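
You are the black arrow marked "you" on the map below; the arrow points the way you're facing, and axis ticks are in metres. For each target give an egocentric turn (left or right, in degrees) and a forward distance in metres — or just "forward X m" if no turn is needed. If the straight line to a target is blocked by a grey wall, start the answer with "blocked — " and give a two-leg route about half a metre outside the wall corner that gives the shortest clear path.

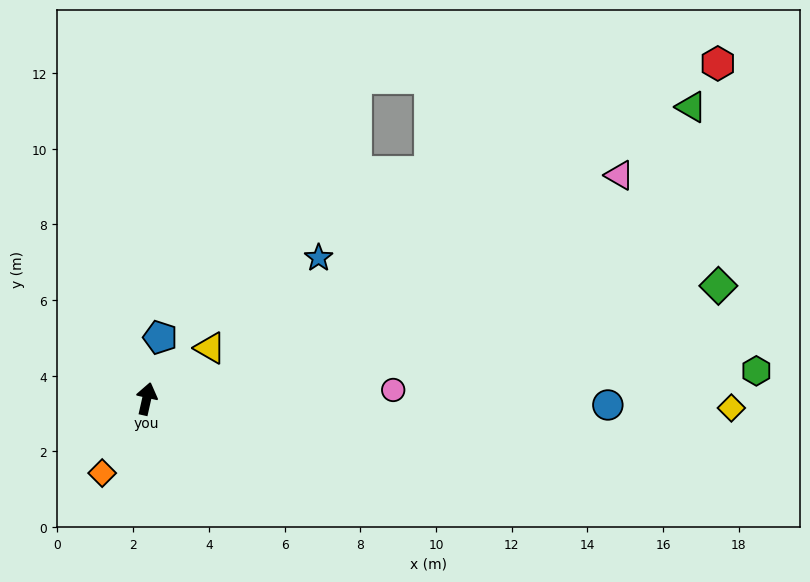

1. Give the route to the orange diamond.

turn left 162°, forward 2.3 m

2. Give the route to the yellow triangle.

turn right 39°, forward 2.1 m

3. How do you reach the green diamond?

turn right 66°, forward 15.4 m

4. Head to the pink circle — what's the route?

turn right 75°, forward 6.5 m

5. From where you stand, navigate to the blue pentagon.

forward 1.7 m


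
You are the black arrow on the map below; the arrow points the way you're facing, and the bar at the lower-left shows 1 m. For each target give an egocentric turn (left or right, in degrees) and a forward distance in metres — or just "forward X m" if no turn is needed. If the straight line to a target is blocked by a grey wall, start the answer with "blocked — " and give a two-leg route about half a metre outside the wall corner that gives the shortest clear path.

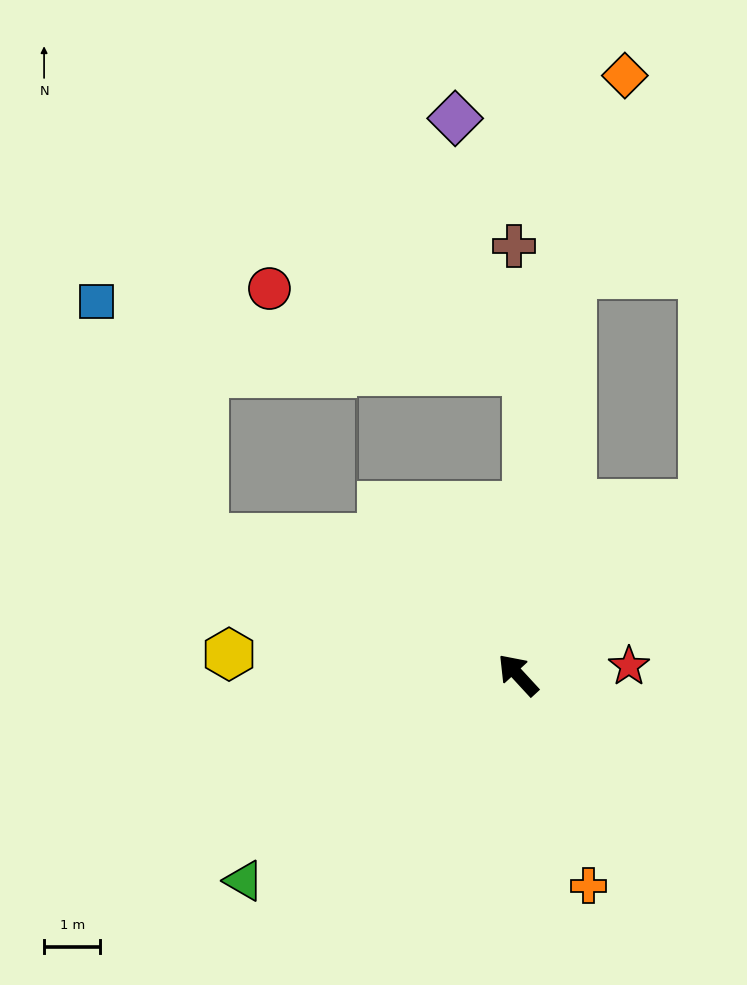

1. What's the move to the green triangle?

turn left 84°, forward 6.1 m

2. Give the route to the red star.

turn right 128°, forward 2.0 m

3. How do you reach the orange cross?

turn left 156°, forward 4.0 m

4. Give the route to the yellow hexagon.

turn left 43°, forward 5.2 m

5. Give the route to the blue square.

blocked — turn left 24°, forward 6.1 m, then turn right 42°, forward 4.6 m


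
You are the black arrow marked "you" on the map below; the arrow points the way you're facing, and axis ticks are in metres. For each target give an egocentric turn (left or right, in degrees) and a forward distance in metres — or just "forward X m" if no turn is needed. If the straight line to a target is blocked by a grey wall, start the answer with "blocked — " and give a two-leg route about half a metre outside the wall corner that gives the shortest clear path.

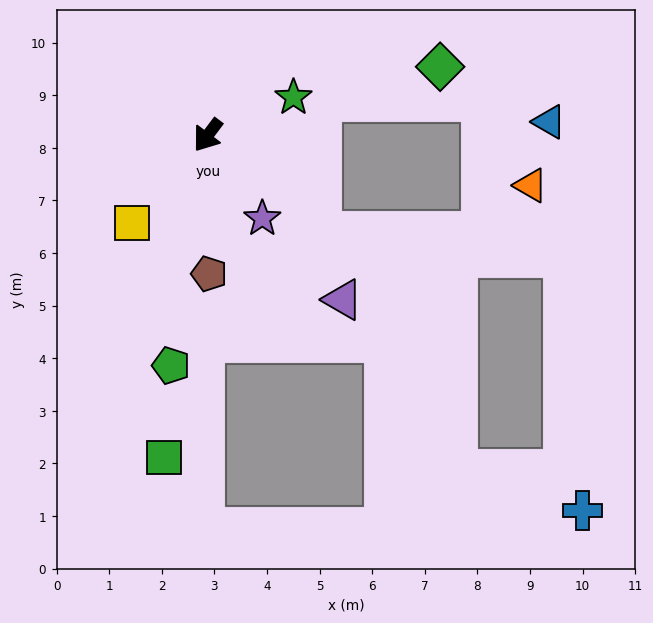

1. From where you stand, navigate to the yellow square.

turn right 4°, forward 2.2 m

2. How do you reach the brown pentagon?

turn left 37°, forward 2.6 m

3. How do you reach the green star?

turn left 151°, forward 1.8 m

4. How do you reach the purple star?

turn left 70°, forward 1.9 m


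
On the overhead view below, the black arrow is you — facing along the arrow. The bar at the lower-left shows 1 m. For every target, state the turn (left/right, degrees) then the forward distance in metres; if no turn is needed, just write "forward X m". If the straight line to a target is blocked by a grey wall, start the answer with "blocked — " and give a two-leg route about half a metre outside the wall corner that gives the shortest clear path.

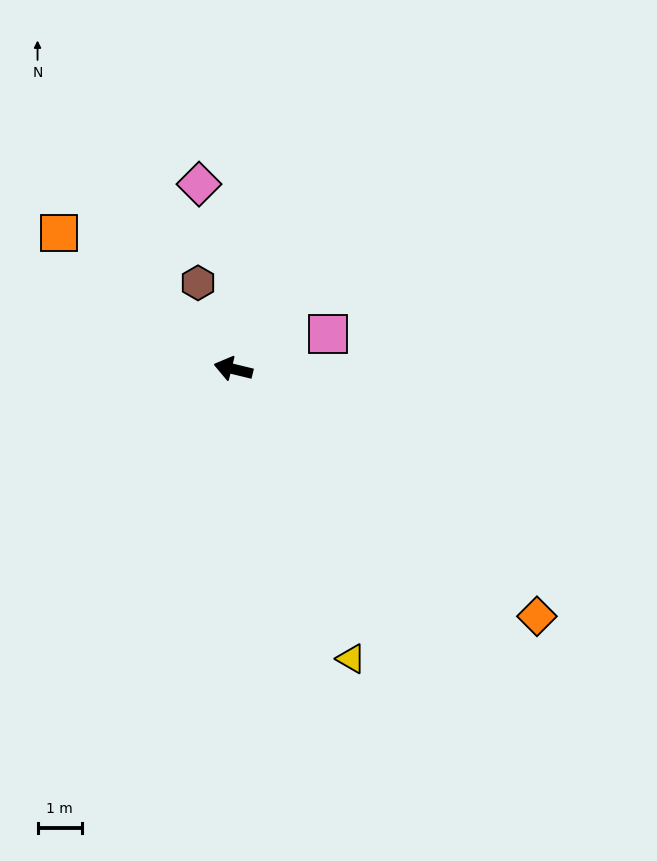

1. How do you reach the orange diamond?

turn left 154°, forward 8.9 m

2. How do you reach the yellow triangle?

turn left 126°, forward 7.1 m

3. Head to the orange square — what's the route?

turn right 24°, forward 5.0 m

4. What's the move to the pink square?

turn right 146°, forward 2.3 m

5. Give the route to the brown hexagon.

turn right 54°, forward 2.1 m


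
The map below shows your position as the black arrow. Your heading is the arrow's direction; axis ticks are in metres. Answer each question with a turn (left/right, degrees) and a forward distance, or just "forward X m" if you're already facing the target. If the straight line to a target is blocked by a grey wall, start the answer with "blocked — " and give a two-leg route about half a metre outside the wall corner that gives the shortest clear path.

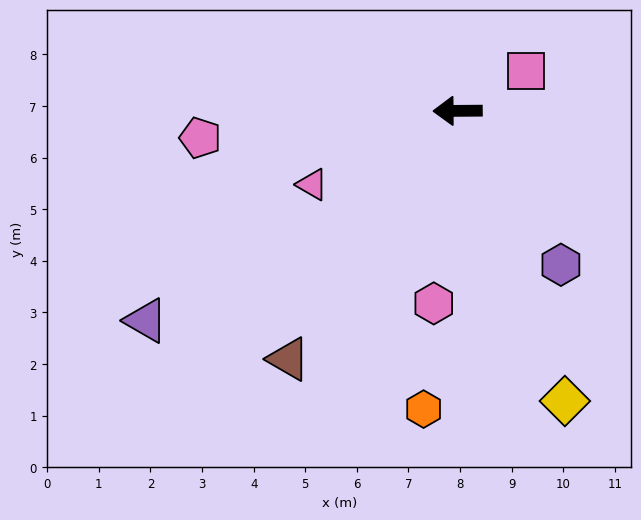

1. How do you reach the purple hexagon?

turn left 123°, forward 3.6 m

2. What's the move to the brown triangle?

turn left 55°, forward 5.8 m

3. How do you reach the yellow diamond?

turn left 110°, forward 6.0 m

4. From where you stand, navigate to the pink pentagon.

turn left 6°, forward 5.0 m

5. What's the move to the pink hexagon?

turn left 82°, forward 3.8 m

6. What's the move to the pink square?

turn right 150°, forward 1.5 m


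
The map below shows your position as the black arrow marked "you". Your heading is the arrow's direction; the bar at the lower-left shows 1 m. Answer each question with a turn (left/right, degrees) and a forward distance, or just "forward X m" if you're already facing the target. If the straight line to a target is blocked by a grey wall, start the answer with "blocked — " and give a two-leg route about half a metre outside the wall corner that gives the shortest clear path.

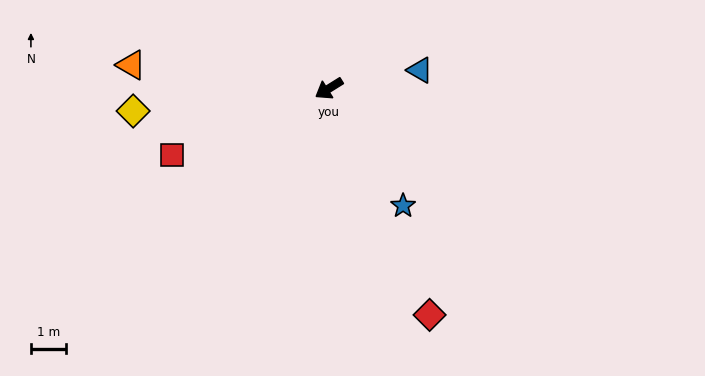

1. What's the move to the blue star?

turn left 90°, forward 3.9 m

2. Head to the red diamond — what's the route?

turn left 82°, forward 7.0 m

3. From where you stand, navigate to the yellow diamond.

turn right 25°, forward 5.5 m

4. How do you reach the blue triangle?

turn left 159°, forward 2.6 m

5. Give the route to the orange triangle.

turn right 39°, forward 5.6 m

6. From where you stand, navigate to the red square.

turn right 9°, forward 4.8 m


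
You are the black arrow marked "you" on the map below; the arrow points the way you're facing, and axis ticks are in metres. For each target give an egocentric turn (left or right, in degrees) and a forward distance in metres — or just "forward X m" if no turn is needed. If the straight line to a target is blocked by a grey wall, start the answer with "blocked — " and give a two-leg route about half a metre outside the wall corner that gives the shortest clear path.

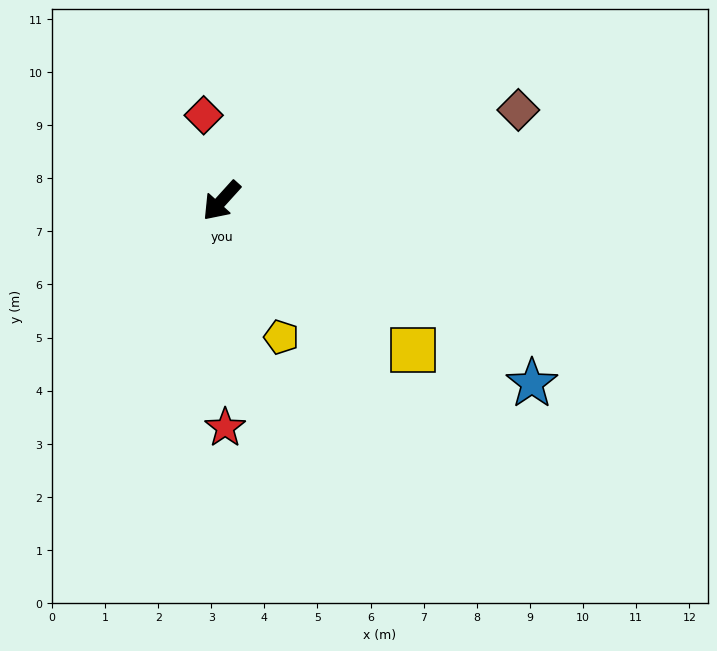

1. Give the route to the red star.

turn left 43°, forward 4.3 m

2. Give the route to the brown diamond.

turn left 149°, forward 5.8 m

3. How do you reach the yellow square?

turn left 94°, forward 4.6 m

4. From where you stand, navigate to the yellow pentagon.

turn left 66°, forward 2.8 m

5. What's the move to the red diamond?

turn right 126°, forward 1.6 m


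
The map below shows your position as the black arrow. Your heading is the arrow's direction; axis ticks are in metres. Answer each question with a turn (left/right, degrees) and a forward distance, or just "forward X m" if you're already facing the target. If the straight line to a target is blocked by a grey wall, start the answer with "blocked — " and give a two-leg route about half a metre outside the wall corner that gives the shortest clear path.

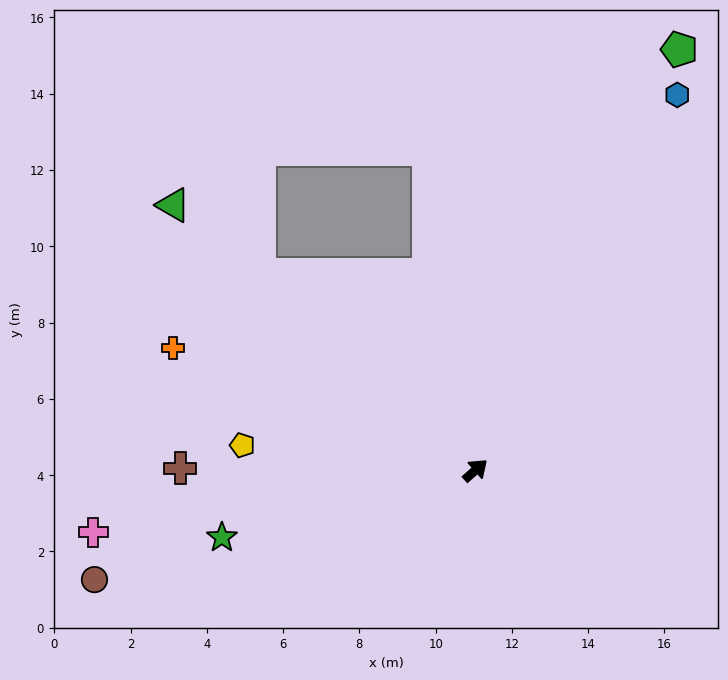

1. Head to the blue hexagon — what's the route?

turn left 20°, forward 11.2 m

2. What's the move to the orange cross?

turn left 117°, forward 8.6 m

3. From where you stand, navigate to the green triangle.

turn left 97°, forward 10.5 m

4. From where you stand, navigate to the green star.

turn left 153°, forward 6.9 m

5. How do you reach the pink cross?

turn left 148°, forward 10.2 m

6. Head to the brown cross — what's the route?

turn left 138°, forward 7.7 m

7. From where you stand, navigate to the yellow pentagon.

turn left 133°, forward 6.1 m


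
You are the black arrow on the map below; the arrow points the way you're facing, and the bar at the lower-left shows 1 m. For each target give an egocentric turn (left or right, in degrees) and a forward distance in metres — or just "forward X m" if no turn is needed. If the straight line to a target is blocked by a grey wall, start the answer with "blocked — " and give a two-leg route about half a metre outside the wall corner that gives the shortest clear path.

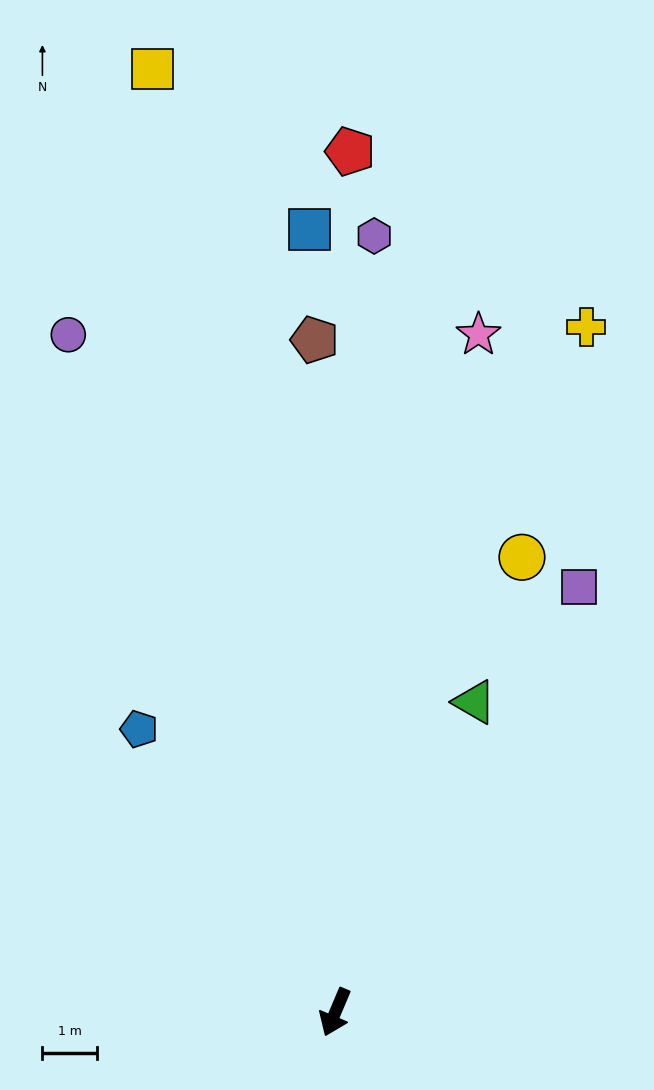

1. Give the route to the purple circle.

turn right 136°, forward 13.5 m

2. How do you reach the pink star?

turn right 169°, forward 12.8 m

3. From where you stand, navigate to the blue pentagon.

turn right 122°, forward 6.4 m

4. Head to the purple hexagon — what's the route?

turn right 160°, forward 14.4 m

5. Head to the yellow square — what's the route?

turn right 146°, forward 17.8 m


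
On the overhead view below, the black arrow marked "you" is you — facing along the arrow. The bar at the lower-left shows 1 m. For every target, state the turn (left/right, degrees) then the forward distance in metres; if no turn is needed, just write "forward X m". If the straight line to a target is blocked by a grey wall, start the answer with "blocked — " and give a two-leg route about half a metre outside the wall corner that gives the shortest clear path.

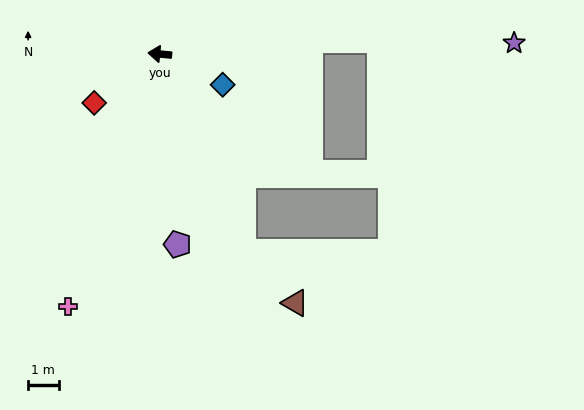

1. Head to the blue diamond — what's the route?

turn left 160°, forward 2.3 m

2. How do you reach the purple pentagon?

turn left 101°, forward 6.3 m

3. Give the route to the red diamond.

turn left 42°, forward 2.7 m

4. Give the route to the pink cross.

turn left 76°, forward 8.8 m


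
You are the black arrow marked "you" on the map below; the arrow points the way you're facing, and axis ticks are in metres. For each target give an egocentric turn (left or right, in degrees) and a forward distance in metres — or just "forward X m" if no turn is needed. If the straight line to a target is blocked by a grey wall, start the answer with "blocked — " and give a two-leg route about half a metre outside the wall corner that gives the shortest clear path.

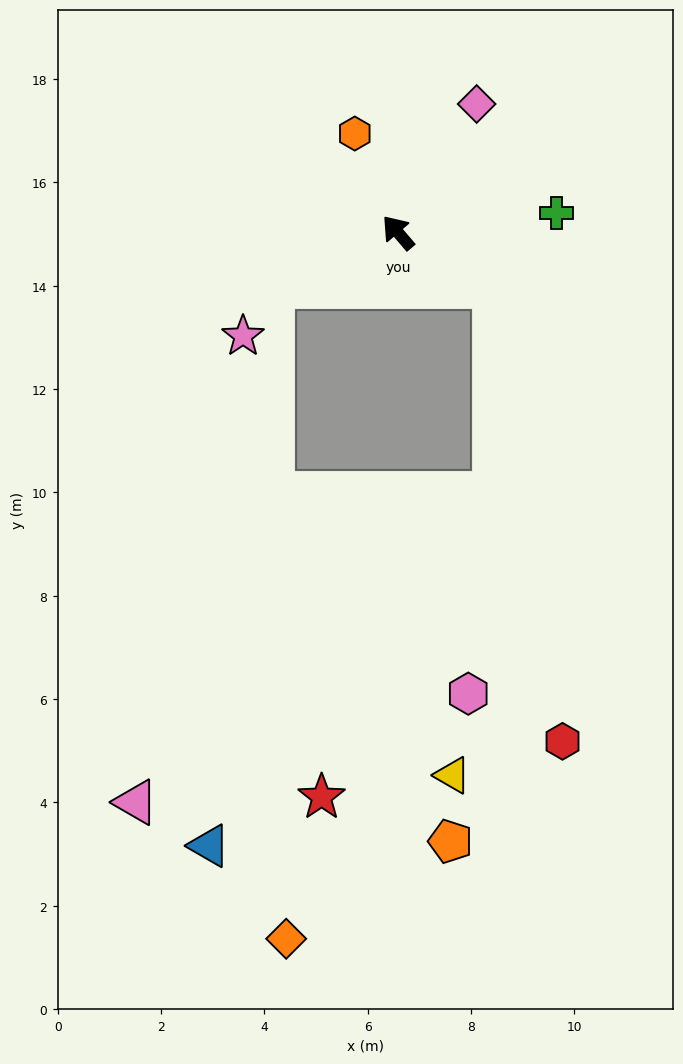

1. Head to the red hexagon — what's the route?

blocked — turn right 160°, forward 2.1 m, then turn right 52°, forward 8.9 m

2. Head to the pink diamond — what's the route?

turn right 72°, forward 2.9 m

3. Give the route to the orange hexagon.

turn right 17°, forward 2.1 m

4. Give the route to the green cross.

turn right 124°, forward 3.1 m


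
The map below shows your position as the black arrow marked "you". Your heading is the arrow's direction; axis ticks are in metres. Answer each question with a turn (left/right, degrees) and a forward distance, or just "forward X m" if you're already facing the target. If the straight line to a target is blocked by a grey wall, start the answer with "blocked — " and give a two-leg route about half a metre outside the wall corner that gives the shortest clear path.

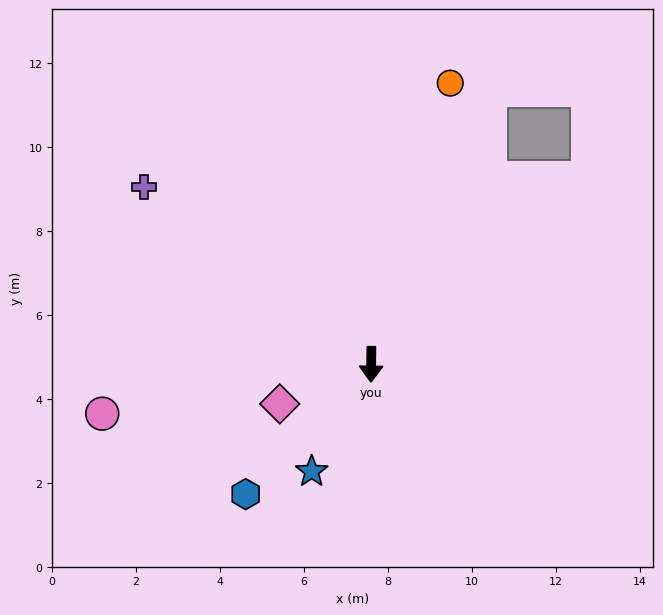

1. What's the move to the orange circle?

turn left 165°, forward 7.0 m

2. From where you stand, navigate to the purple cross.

turn right 127°, forward 6.9 m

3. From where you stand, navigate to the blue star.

turn right 28°, forward 2.9 m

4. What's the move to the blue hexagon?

turn right 43°, forward 4.3 m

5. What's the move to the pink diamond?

turn right 66°, forward 2.4 m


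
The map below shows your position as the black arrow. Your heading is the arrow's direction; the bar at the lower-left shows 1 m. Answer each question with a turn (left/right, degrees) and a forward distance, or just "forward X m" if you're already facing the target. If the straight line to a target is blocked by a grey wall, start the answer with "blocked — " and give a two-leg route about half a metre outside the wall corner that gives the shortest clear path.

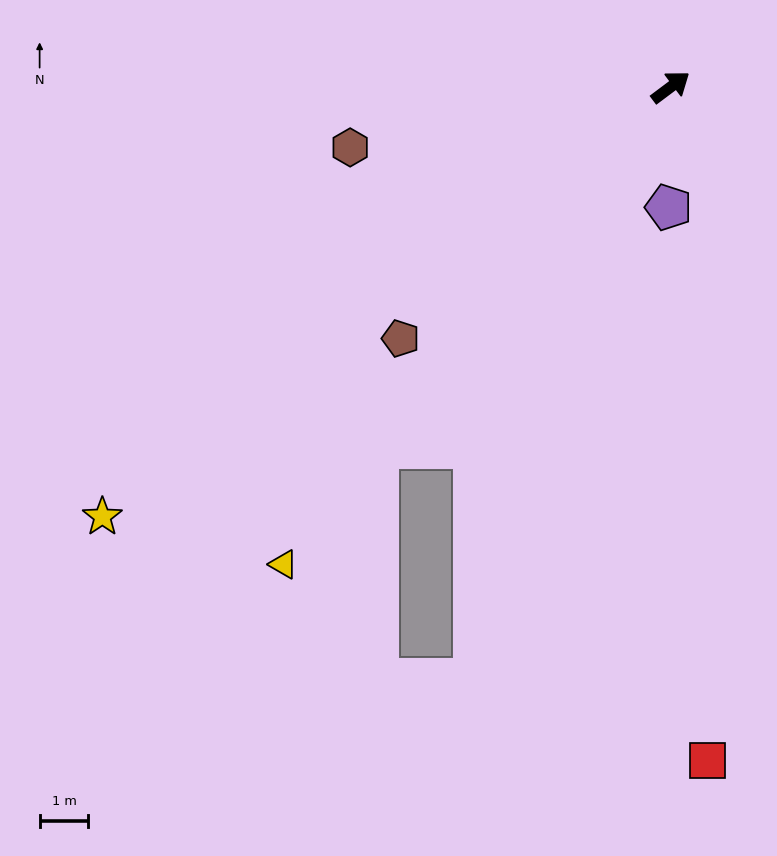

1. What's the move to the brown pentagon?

turn right 174°, forward 7.6 m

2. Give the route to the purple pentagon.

turn right 128°, forward 2.5 m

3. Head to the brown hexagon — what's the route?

turn left 154°, forward 6.7 m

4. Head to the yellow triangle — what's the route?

turn right 166°, forward 12.6 m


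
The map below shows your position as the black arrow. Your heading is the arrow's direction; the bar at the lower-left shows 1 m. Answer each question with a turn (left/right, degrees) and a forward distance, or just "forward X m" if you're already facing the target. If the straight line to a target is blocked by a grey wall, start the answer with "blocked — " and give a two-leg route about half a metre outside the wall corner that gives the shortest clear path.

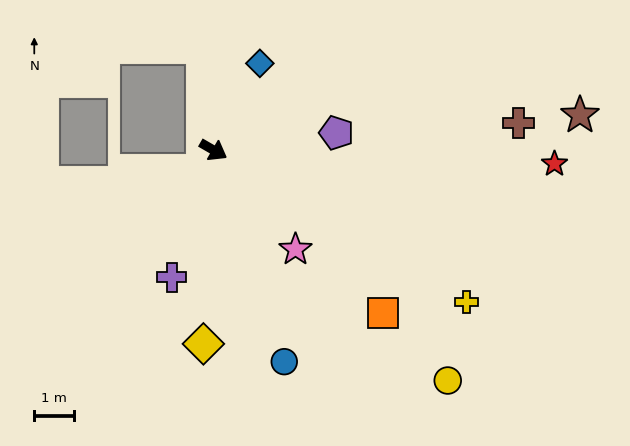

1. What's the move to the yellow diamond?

turn right 63°, forward 4.9 m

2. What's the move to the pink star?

turn right 20°, forward 3.3 m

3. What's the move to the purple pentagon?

turn left 38°, forward 3.2 m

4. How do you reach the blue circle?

turn right 41°, forward 5.7 m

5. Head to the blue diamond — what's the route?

turn left 92°, forward 2.5 m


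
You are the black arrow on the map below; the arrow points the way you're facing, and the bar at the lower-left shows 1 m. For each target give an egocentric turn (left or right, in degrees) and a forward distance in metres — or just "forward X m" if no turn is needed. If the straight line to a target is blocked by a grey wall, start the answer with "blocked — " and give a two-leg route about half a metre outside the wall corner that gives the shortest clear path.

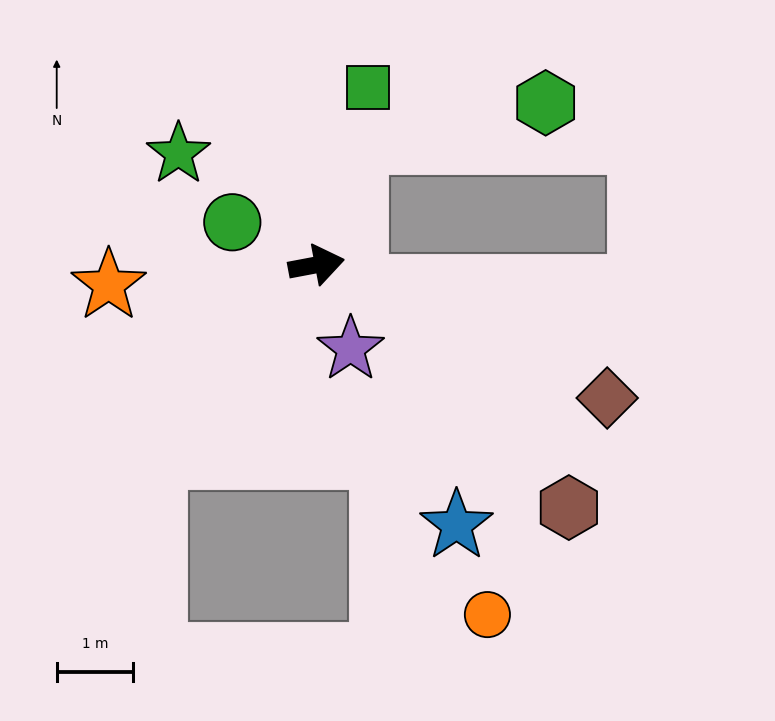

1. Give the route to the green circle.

turn left 142°, forward 1.2 m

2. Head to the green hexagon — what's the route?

blocked — turn left 62°, forward 1.7 m, then turn right 61°, forward 2.5 m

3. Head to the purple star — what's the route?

turn right 79°, forward 1.2 m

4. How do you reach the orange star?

turn left 175°, forward 2.7 m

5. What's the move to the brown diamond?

turn right 35°, forward 4.2 m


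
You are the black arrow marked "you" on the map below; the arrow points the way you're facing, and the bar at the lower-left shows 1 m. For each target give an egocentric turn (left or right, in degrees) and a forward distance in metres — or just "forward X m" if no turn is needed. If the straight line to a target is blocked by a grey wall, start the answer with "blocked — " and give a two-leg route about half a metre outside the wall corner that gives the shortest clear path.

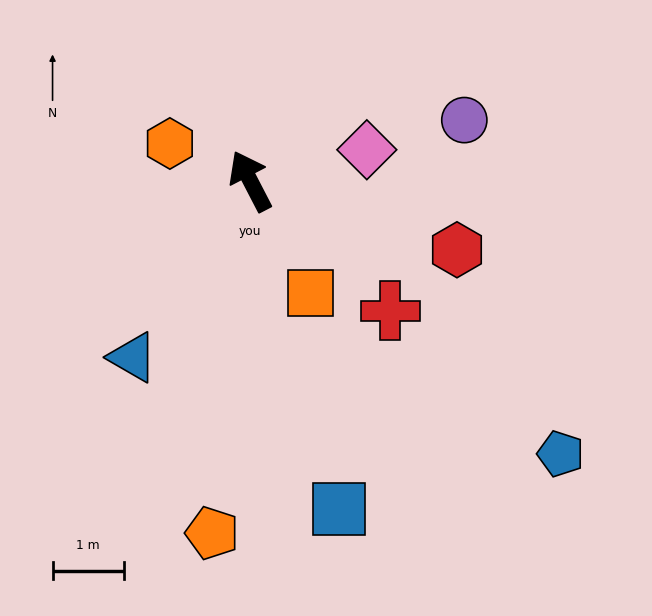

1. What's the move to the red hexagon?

turn right 136°, forward 3.1 m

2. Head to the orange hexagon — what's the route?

turn left 38°, forward 1.2 m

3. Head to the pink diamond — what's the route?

turn right 102°, forward 1.7 m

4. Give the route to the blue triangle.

turn left 119°, forward 3.0 m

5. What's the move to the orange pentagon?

turn left 146°, forward 5.0 m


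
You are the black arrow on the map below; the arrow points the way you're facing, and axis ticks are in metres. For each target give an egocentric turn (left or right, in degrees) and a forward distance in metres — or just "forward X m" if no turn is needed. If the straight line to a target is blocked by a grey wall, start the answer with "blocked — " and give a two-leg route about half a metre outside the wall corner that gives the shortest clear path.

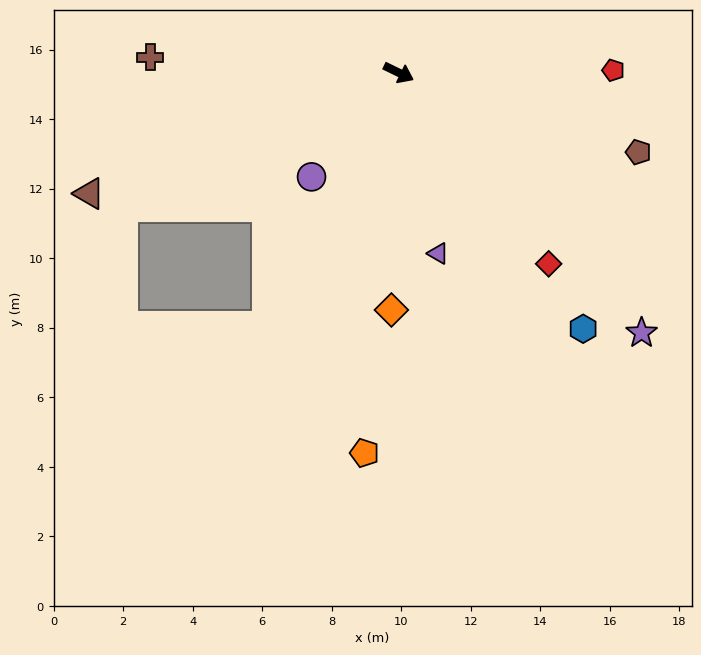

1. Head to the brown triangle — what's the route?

turn right 133°, forward 9.6 m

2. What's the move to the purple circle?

turn right 104°, forward 3.9 m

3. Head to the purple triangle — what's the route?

turn right 52°, forward 5.3 m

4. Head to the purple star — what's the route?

turn right 21°, forward 10.2 m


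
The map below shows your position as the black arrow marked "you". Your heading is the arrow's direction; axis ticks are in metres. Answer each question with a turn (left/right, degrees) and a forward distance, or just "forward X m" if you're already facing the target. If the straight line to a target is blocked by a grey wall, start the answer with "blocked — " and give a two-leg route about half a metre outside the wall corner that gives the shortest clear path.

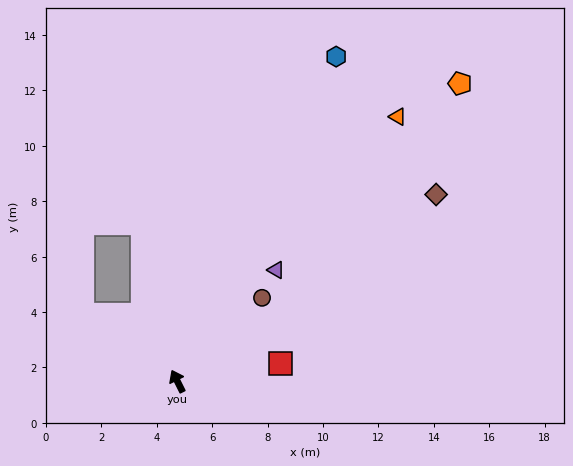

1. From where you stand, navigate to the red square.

turn right 107°, forward 3.8 m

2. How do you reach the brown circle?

turn right 72°, forward 4.3 m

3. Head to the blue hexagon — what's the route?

turn right 53°, forward 13.0 m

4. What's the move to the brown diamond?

turn right 81°, forward 11.5 m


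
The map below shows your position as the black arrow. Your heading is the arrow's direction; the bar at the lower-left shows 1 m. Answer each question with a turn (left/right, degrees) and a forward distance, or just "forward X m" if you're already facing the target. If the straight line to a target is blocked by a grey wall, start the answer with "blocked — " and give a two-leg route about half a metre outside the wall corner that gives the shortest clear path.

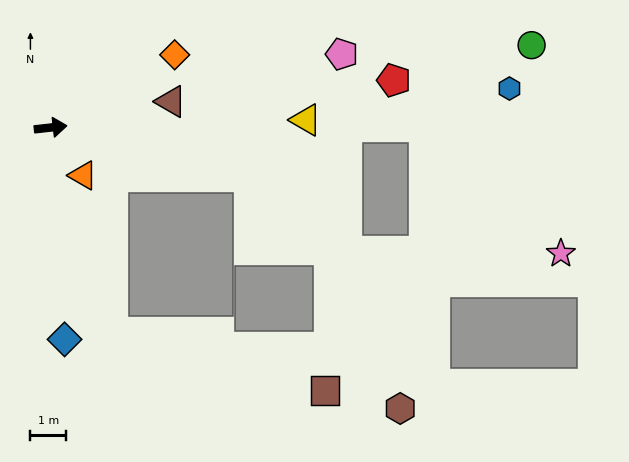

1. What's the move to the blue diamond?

turn right 93°, forward 5.9 m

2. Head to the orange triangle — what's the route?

turn right 62°, forward 1.6 m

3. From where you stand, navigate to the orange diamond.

turn left 24°, forward 4.0 m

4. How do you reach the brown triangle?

turn left 6°, forward 3.4 m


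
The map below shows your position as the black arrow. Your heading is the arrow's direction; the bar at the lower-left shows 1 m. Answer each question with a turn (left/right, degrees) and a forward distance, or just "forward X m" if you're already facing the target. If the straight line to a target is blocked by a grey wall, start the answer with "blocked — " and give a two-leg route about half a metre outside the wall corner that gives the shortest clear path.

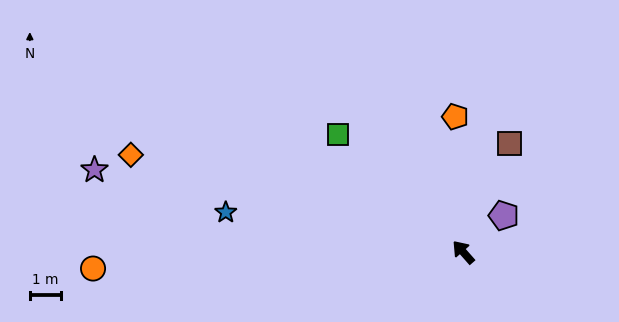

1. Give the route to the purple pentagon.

turn right 89°, forward 1.7 m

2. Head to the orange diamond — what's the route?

turn left 32°, forward 11.0 m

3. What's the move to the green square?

turn left 5°, forward 5.4 m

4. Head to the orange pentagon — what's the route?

turn right 38°, forward 4.3 m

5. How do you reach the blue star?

turn left 39°, forward 7.6 m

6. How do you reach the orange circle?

turn left 51°, forward 11.7 m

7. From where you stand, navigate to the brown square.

turn right 65°, forward 3.7 m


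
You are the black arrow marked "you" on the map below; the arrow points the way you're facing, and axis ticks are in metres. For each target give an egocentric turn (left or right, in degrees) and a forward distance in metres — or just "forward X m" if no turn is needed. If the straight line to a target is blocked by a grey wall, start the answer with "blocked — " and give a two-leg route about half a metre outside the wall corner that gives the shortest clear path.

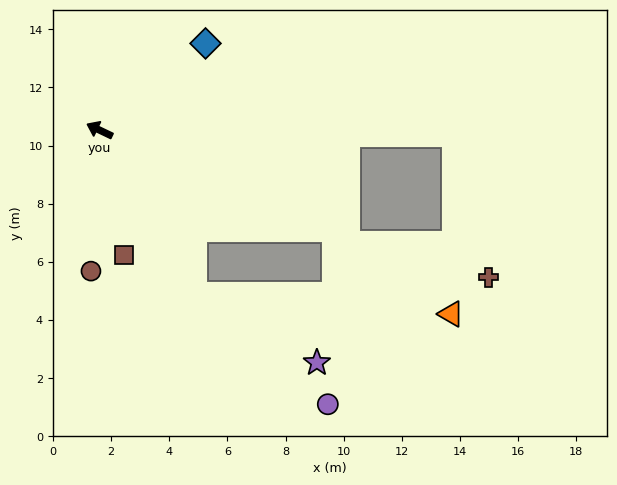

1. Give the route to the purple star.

blocked — turn left 146°, forward 6.5 m, then turn left 30°, forward 4.8 m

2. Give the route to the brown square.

turn left 126°, forward 4.4 m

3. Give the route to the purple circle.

blocked — turn left 146°, forward 6.5 m, then turn left 20°, forward 5.9 m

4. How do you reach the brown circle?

turn left 112°, forward 4.9 m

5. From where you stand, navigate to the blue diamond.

turn right 115°, forward 4.7 m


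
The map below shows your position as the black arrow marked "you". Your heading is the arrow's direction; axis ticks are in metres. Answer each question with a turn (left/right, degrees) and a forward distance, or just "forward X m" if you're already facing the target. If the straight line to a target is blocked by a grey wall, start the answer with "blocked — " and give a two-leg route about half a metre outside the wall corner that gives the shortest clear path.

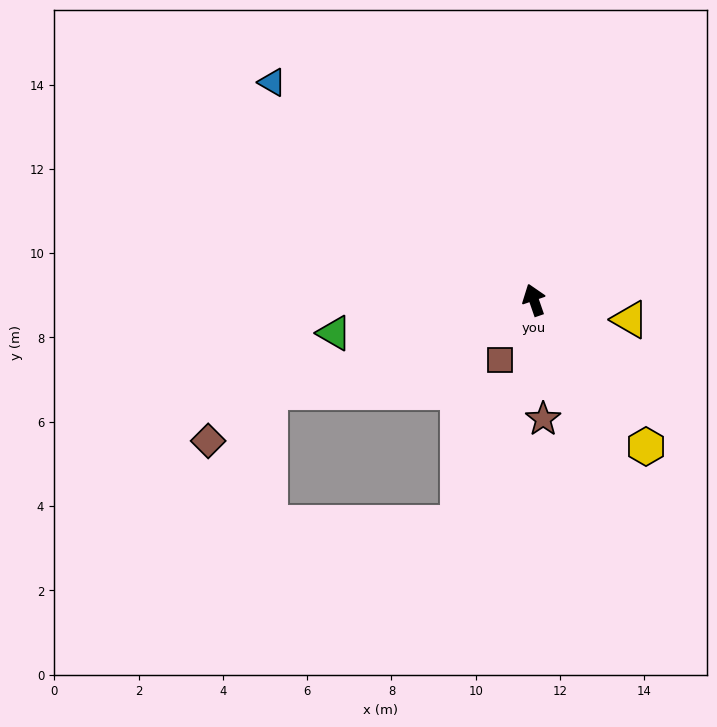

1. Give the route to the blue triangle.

turn left 31°, forward 8.1 m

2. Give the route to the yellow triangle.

turn right 121°, forward 2.3 m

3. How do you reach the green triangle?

turn left 80°, forward 4.8 m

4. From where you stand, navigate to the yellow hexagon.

turn right 162°, forward 4.4 m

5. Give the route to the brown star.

turn left 165°, forward 2.8 m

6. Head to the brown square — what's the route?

turn left 132°, forward 1.6 m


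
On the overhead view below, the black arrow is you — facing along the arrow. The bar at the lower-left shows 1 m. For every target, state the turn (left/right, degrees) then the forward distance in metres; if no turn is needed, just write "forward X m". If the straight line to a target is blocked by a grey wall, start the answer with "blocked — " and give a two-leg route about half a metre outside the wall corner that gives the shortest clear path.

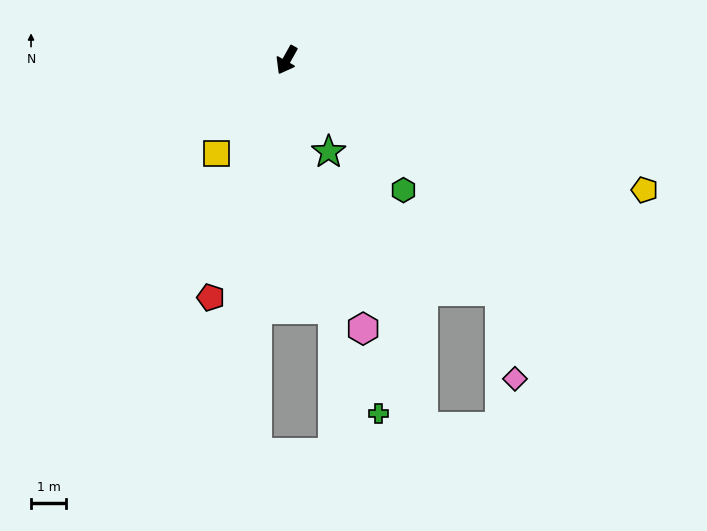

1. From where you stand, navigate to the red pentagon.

turn left 11°, forward 7.1 m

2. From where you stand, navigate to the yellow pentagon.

turn left 99°, forward 10.8 m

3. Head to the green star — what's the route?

turn left 54°, forward 2.9 m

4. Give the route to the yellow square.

turn right 8°, forward 3.3 m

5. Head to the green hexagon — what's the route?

turn left 71°, forward 5.0 m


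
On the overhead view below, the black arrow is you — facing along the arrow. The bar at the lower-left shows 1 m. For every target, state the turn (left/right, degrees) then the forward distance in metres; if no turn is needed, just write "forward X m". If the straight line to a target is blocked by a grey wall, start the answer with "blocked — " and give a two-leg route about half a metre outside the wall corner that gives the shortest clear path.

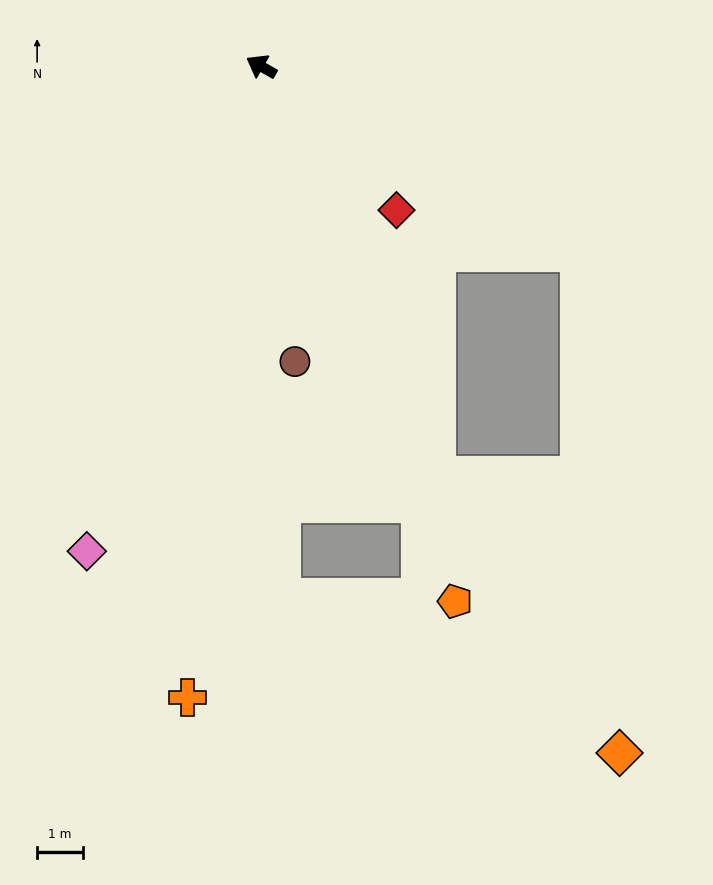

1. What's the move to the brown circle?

turn left 126°, forward 6.5 m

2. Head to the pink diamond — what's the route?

turn left 100°, forward 11.3 m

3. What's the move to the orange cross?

turn left 113°, forward 13.9 m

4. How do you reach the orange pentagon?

turn left 140°, forward 12.4 m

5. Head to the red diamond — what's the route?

turn left 163°, forward 4.3 m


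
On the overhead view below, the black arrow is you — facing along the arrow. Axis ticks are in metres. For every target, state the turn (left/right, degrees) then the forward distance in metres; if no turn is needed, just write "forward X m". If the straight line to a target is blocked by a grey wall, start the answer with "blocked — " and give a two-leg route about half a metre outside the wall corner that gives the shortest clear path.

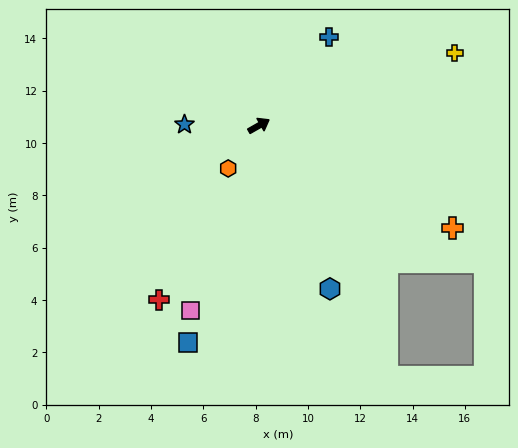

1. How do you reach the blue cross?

turn left 22°, forward 4.3 m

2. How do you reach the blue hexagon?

turn right 96°, forward 6.8 m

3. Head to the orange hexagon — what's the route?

turn right 155°, forward 2.0 m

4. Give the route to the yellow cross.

turn right 9°, forward 8.0 m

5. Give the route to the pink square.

turn right 140°, forward 7.5 m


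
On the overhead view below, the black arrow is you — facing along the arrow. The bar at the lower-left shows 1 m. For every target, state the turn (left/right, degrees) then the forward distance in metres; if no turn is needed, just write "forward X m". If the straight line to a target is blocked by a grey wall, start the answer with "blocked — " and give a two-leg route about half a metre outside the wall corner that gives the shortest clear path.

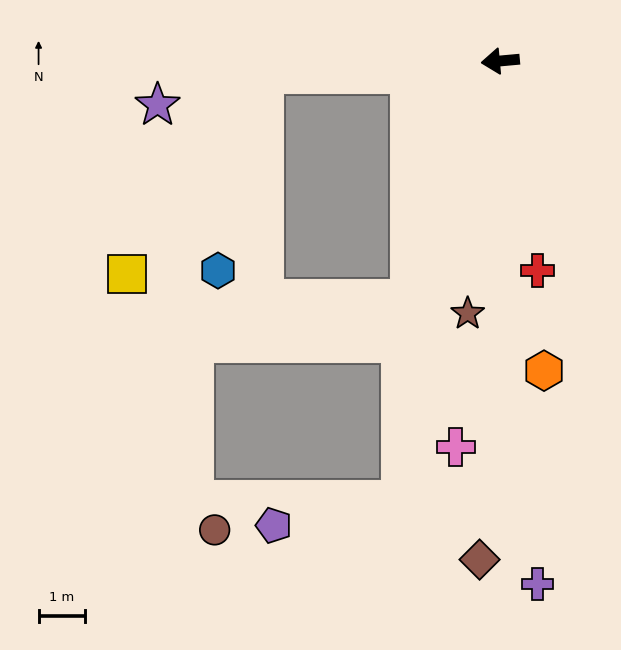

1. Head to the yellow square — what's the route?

blocked — turn right 2°, forward 5.0 m, then turn left 52°, forward 5.2 m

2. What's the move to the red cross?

turn left 95°, forward 4.5 m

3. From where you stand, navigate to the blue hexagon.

blocked — turn right 2°, forward 5.0 m, then turn left 74°, forward 4.3 m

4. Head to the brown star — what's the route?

turn left 77°, forward 5.4 m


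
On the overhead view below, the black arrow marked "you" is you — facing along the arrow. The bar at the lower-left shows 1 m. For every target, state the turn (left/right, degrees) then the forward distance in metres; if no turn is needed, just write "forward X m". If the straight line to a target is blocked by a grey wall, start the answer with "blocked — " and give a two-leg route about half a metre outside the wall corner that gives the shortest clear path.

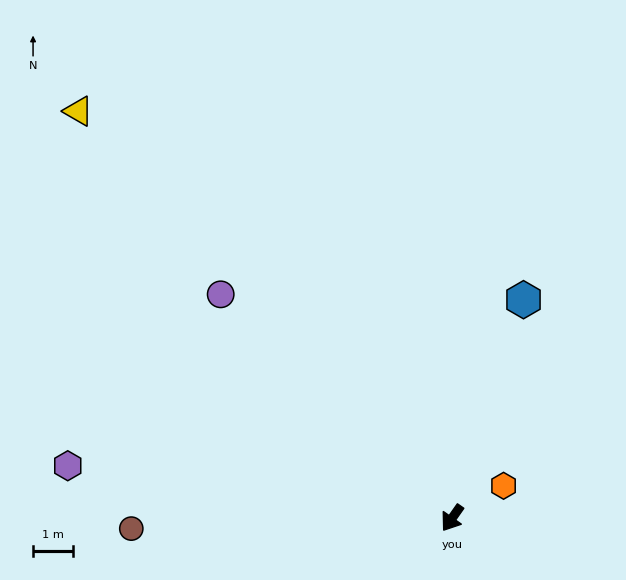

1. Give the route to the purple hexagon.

turn right 63°, forward 9.7 m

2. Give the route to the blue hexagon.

turn right 163°, forward 5.7 m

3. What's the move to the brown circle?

turn right 53°, forward 8.0 m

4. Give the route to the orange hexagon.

turn left 157°, forward 1.5 m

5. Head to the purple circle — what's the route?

turn right 99°, forward 8.0 m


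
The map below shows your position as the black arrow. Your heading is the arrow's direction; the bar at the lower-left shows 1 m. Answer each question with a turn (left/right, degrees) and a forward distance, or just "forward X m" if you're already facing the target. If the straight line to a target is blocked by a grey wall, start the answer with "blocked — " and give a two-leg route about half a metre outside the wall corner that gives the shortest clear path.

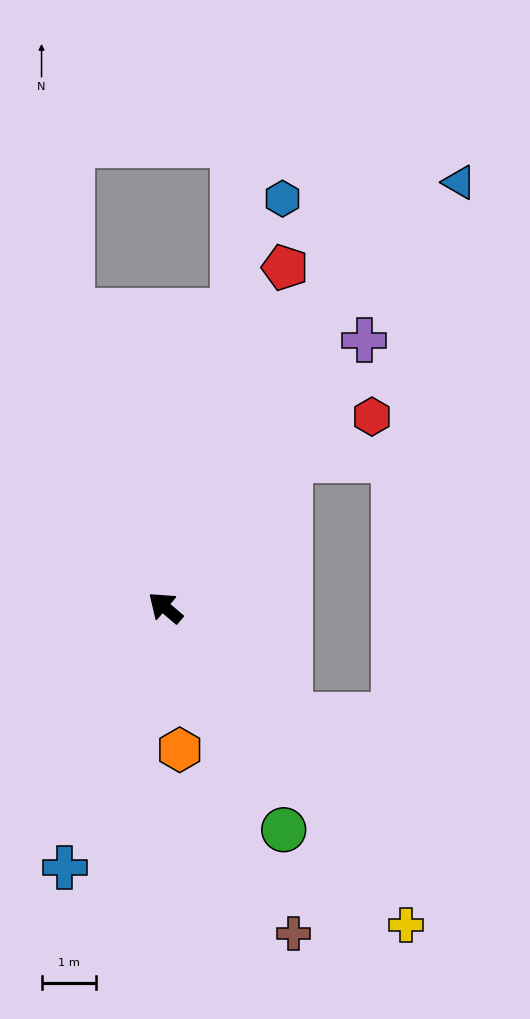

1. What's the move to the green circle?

turn left 159°, forward 4.7 m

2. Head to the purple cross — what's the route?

turn right 86°, forward 6.2 m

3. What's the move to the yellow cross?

turn left 168°, forward 7.4 m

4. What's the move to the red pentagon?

turn right 69°, forward 6.7 m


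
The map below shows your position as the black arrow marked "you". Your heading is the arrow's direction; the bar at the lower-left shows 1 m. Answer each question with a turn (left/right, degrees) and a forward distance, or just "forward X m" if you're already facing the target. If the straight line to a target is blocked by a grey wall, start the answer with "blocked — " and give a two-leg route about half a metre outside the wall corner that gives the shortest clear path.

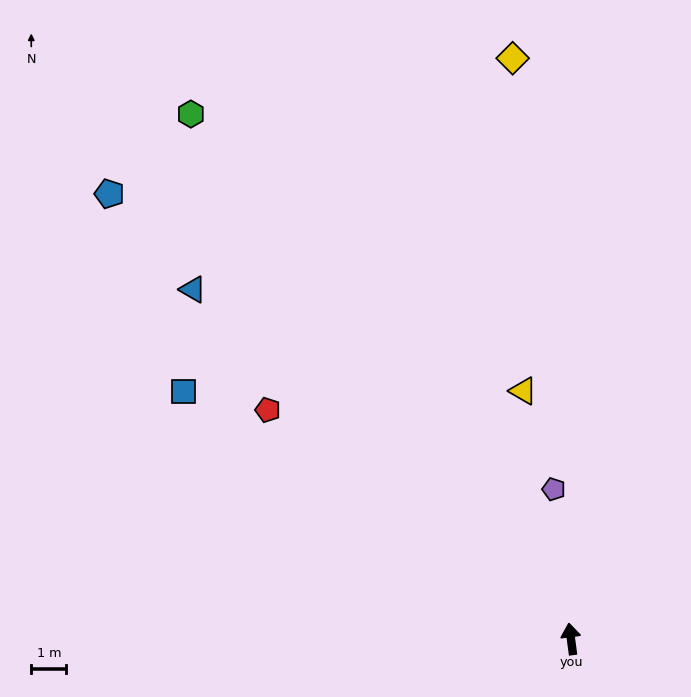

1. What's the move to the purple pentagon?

forward 4.3 m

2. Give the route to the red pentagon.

turn left 45°, forward 10.8 m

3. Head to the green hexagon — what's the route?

turn left 28°, forward 18.5 m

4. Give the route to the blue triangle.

turn left 40°, forward 14.7 m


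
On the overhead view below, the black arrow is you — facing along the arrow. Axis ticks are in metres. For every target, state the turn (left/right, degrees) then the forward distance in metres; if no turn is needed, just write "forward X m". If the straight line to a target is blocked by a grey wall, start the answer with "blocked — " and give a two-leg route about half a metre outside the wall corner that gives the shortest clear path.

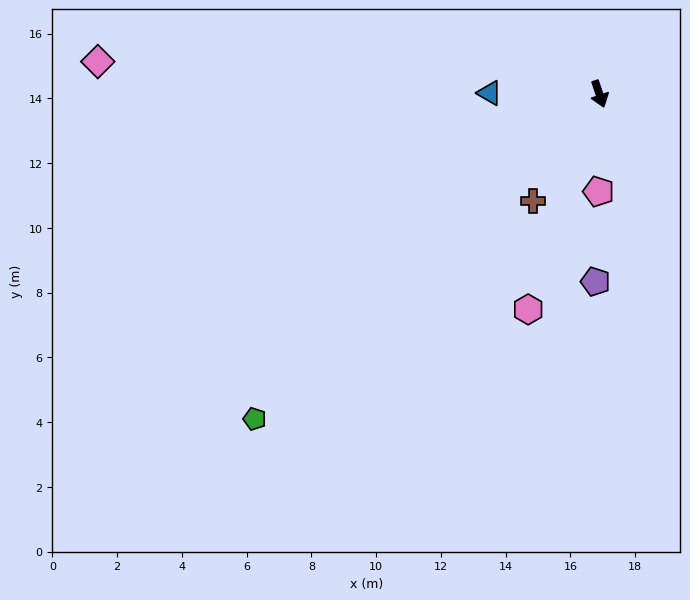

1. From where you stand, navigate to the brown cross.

turn right 50°, forward 3.9 m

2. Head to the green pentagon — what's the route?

turn right 65°, forward 14.6 m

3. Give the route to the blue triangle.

turn right 109°, forward 3.4 m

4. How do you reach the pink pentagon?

turn right 19°, forward 3.0 m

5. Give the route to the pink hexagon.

turn right 37°, forward 7.0 m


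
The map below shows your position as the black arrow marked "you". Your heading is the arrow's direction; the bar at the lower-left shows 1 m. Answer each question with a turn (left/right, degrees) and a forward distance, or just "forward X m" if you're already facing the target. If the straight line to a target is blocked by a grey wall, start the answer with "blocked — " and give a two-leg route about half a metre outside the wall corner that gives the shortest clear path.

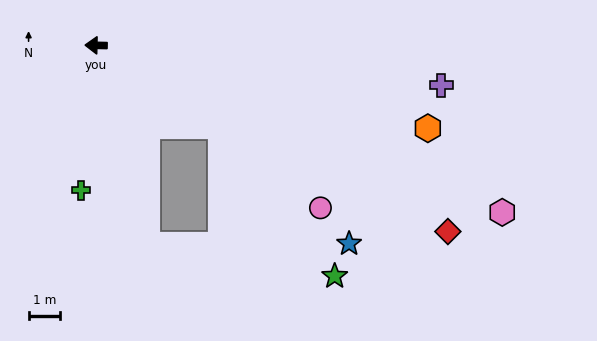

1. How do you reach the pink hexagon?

turn left 159°, forward 14.0 m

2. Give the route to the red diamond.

turn left 153°, forward 12.6 m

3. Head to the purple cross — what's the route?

turn left 175°, forward 11.0 m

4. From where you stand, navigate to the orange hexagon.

turn left 167°, forward 10.9 m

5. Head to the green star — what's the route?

blocked — turn left 148°, forward 4.7 m, then turn right 20°, forward 6.0 m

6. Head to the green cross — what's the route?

turn left 85°, forward 4.6 m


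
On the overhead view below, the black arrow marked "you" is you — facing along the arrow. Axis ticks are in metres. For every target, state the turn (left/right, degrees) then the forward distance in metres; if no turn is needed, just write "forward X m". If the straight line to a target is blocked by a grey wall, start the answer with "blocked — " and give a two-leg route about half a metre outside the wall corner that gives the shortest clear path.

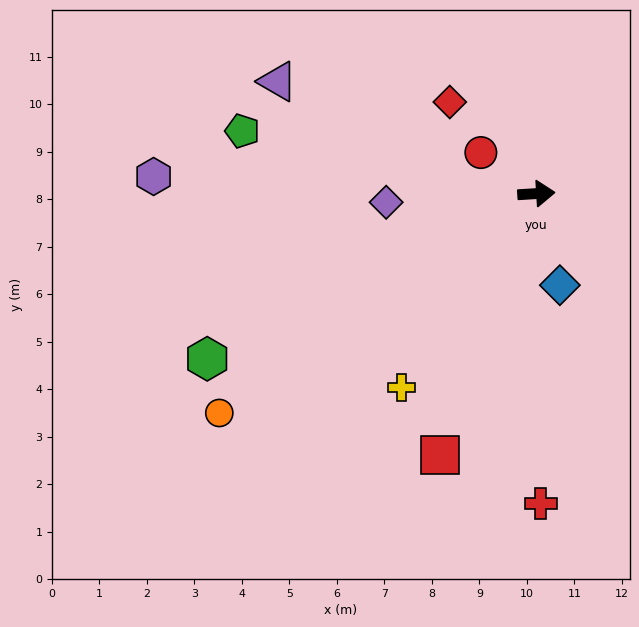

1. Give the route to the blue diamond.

turn right 79°, forward 2.0 m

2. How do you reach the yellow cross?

turn right 128°, forward 5.0 m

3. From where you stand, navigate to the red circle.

turn left 140°, forward 1.5 m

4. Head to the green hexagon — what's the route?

turn right 157°, forward 7.8 m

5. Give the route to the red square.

turn right 114°, forward 5.9 m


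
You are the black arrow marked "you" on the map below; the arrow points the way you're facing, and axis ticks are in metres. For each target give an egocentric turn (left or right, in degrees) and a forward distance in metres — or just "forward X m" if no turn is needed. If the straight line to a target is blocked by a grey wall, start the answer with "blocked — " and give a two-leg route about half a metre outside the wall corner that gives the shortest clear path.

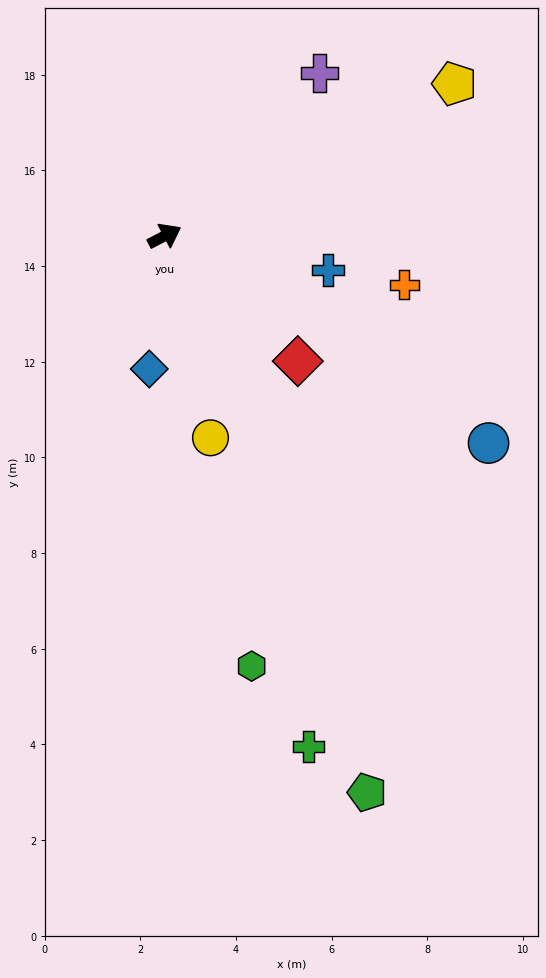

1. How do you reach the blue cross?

turn right 39°, forward 3.5 m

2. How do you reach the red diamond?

turn right 71°, forward 3.8 m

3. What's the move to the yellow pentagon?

forward 6.8 m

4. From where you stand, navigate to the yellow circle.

turn right 105°, forward 4.3 m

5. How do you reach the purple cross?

turn left 19°, forward 4.7 m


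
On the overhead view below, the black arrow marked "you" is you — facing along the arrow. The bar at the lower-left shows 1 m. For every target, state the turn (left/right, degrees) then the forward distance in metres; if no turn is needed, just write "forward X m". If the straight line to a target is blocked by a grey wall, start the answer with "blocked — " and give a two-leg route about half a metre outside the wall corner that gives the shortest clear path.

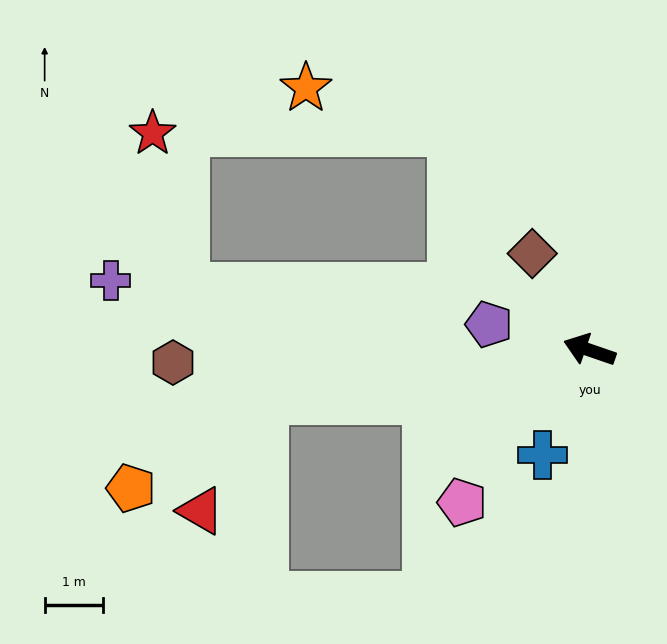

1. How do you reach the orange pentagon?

blocked — turn left 28°, forward 5.7 m, then turn left 25°, forward 2.8 m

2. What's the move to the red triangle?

blocked — turn left 28°, forward 5.7 m, then turn left 51°, forward 2.2 m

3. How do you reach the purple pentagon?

turn left 5°, forward 1.8 m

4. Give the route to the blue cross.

turn left 85°, forward 2.0 m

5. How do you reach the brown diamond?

turn right 40°, forward 1.9 m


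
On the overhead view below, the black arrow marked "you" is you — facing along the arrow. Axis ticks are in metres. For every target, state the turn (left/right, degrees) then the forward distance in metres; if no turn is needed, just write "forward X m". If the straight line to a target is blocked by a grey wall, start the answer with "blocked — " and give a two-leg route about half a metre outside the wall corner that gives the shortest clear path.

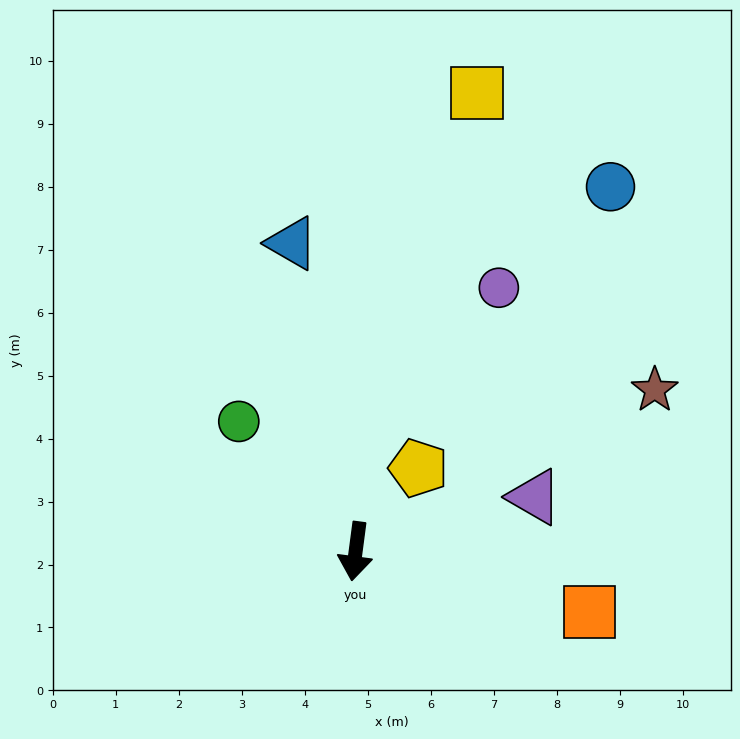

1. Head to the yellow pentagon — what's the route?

turn left 151°, forward 1.7 m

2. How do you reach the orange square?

turn left 83°, forward 3.8 m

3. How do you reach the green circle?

turn right 131°, forward 2.8 m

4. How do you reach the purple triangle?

turn left 114°, forward 3.0 m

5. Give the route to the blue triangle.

turn right 161°, forward 5.0 m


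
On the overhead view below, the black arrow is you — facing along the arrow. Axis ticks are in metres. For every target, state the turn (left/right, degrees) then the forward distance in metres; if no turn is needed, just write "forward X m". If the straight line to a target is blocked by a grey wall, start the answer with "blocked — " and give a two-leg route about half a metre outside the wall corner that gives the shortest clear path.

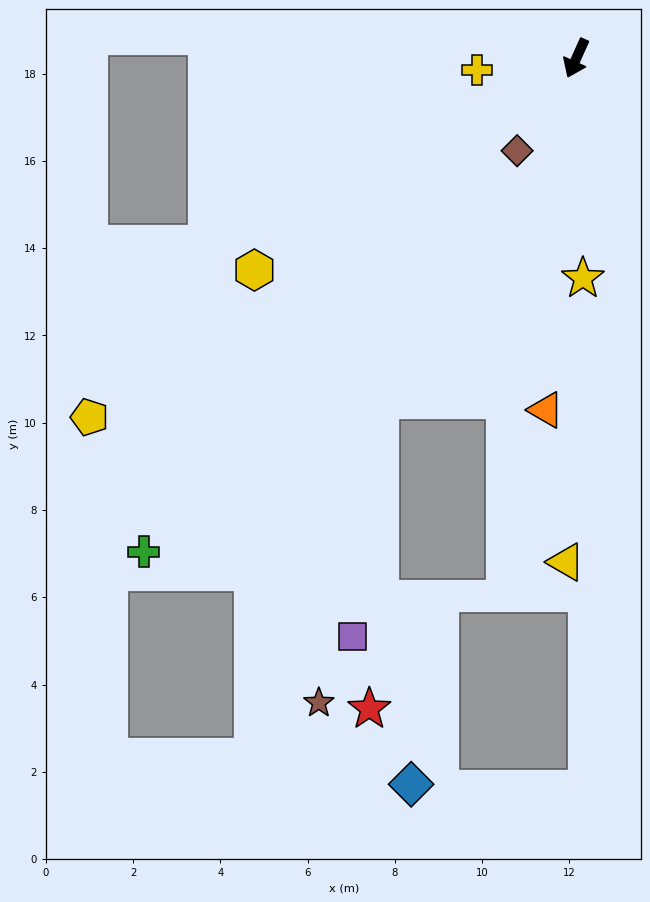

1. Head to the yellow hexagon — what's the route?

turn right 32°, forward 8.8 m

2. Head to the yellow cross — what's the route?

turn right 59°, forward 2.3 m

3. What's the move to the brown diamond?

turn right 8°, forward 2.5 m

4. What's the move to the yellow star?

turn left 26°, forward 5.0 m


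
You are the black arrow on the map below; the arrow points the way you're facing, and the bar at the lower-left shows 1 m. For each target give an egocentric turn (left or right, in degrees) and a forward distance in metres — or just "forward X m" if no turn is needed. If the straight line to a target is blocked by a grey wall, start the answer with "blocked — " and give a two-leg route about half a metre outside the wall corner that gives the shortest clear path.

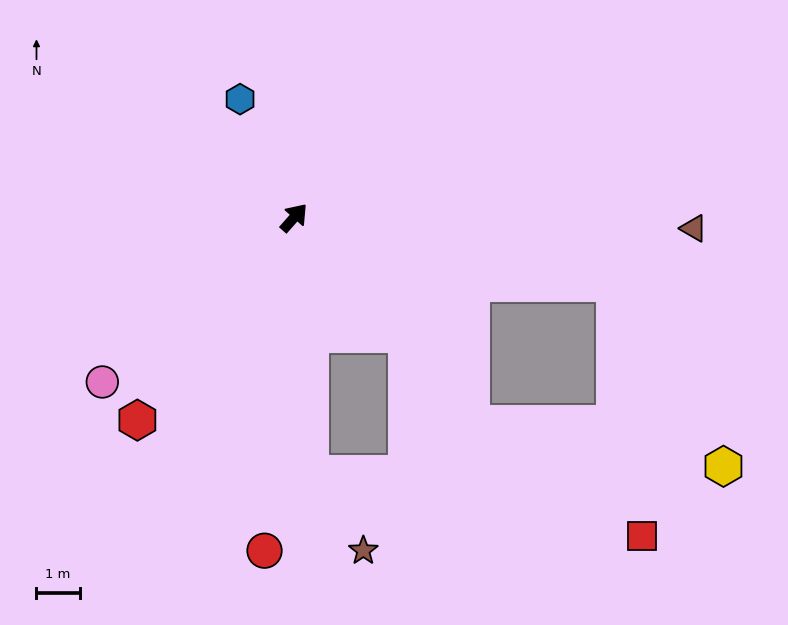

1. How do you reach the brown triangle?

turn right 50°, forward 9.2 m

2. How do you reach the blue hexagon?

turn left 66°, forward 3.0 m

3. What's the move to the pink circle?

turn left 172°, forward 5.8 m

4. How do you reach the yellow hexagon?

blocked — turn right 60°, forward 7.6 m, then turn right 48°, forward 4.9 m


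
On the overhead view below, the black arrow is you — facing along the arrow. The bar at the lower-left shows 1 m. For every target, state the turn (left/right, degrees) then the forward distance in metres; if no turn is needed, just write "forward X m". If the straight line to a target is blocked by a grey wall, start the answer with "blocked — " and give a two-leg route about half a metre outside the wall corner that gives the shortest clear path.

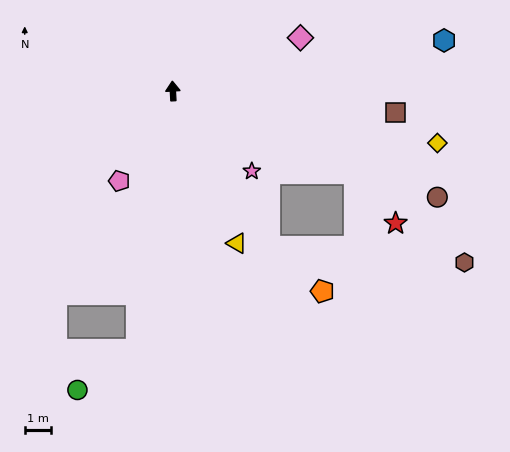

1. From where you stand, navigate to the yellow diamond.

turn right 104°, forward 10.3 m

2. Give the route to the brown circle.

turn right 115°, forward 10.9 m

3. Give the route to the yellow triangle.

turn right 160°, forward 6.3 m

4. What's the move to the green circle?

blocked — turn left 169°, forward 10.0 m, then turn right 48°, forward 2.8 m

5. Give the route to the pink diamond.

turn right 70°, forward 5.3 m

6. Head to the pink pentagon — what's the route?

turn left 146°, forward 4.0 m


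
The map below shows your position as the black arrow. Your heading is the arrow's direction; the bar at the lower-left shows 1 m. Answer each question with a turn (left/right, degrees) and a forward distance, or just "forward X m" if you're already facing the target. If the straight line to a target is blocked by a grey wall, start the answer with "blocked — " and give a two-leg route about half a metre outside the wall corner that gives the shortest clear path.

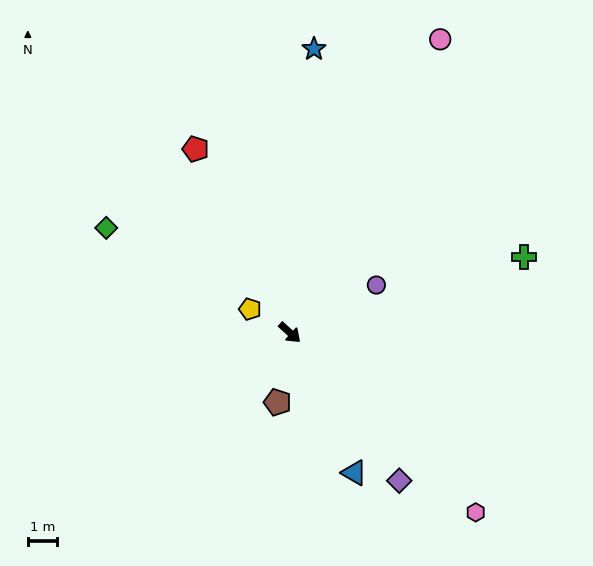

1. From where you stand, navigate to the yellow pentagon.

turn right 168°, forward 1.6 m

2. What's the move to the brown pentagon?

turn right 58°, forward 2.4 m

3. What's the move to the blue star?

turn left 127°, forward 9.9 m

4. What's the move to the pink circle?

turn left 105°, forward 11.4 m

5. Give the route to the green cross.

turn left 60°, forward 8.5 m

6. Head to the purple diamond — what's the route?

turn right 11°, forward 6.4 m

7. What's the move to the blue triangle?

turn right 23°, forward 5.3 m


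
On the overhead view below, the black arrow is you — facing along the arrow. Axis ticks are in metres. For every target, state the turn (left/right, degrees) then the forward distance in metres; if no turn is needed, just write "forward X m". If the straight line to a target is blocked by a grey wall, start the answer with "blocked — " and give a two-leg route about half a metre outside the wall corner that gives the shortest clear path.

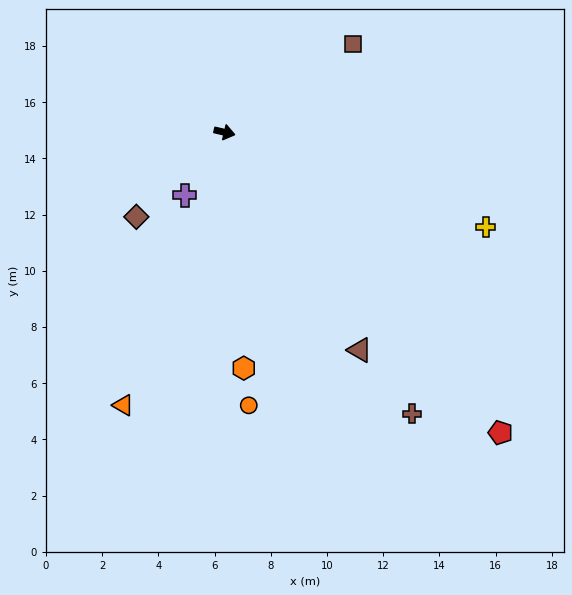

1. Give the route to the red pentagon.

turn right 34°, forward 14.5 m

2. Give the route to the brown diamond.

turn right 123°, forward 4.3 m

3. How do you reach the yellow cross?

turn right 7°, forward 9.9 m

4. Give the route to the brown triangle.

turn right 45°, forward 9.1 m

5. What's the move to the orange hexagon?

turn right 72°, forward 8.4 m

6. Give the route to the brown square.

turn left 48°, forward 5.5 m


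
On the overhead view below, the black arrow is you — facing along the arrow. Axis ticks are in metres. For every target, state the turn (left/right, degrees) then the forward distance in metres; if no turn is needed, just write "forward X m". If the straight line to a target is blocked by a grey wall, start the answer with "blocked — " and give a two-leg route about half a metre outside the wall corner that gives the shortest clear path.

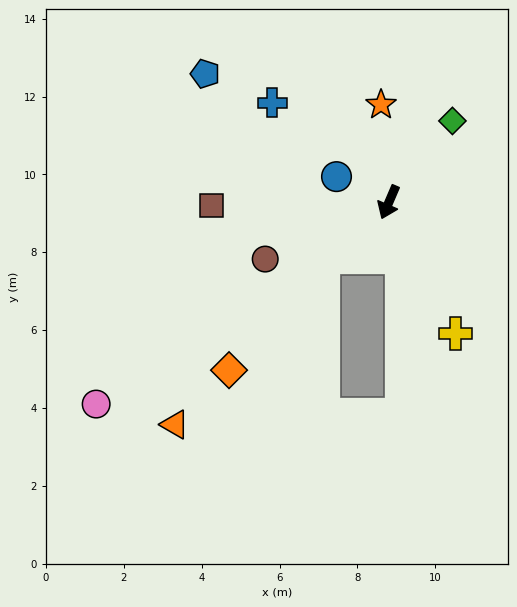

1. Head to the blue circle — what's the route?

turn right 93°, forward 1.5 m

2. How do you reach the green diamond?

turn left 165°, forward 2.6 m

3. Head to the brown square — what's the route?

turn right 66°, forward 4.6 m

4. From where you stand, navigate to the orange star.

turn right 152°, forward 2.5 m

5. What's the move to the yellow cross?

turn left 50°, forward 3.8 m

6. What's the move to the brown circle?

turn right 42°, forward 3.5 m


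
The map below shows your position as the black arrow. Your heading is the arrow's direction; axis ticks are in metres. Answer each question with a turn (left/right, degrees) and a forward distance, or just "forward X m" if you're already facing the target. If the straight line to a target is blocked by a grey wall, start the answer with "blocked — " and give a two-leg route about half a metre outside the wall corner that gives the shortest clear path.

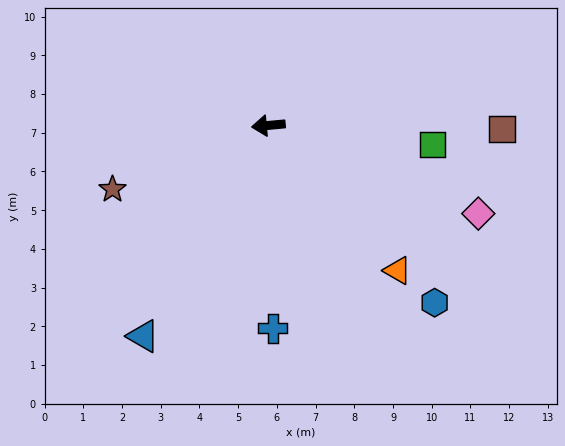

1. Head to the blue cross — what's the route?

turn left 86°, forward 5.2 m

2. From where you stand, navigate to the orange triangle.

turn left 126°, forward 5.0 m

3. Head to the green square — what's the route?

turn left 168°, forward 4.3 m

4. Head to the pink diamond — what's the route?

turn left 152°, forward 5.9 m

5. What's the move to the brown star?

turn left 17°, forward 4.4 m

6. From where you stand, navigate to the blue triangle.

turn left 54°, forward 6.3 m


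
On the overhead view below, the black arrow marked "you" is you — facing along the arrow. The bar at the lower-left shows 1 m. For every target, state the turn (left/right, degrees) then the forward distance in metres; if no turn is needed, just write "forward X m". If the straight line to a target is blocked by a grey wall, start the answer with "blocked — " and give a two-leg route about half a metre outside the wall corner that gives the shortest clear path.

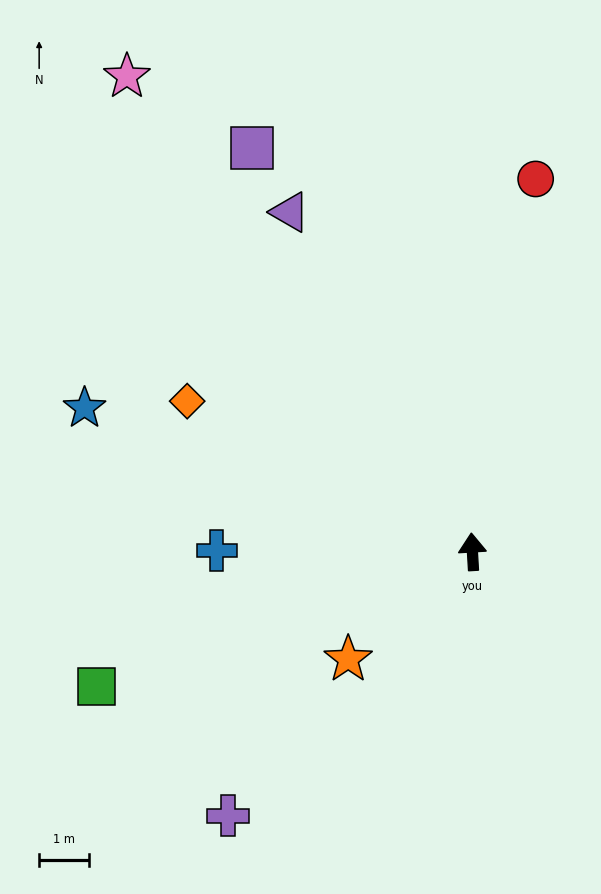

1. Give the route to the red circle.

turn right 13°, forward 7.6 m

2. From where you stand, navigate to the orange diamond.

turn left 59°, forward 6.5 m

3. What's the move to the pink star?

turn left 33°, forward 11.8 m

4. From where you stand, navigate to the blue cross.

turn left 86°, forward 5.1 m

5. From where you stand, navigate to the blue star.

turn left 66°, forward 8.3 m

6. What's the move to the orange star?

turn left 127°, forward 3.3 m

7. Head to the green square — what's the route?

turn left 106°, forward 8.0 m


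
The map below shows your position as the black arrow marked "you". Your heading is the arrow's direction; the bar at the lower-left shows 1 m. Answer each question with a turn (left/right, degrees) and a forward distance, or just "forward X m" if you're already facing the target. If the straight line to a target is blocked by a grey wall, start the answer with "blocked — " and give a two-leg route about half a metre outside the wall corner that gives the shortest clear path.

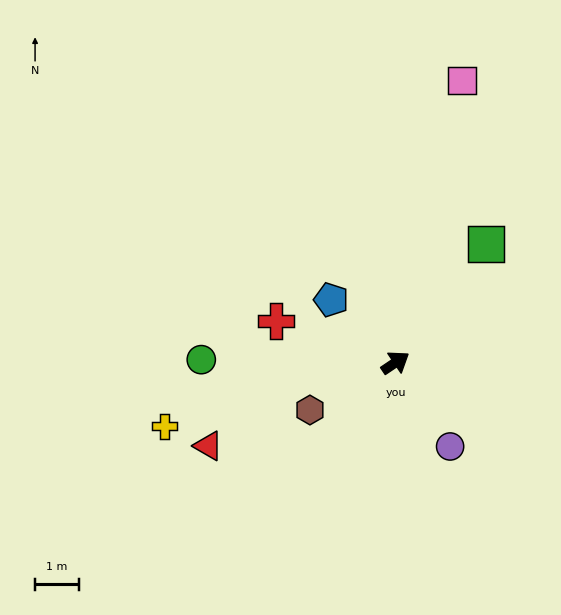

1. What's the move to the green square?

turn left 19°, forward 3.4 m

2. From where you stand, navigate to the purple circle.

turn right 91°, forward 2.3 m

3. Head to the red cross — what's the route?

turn left 127°, forward 2.9 m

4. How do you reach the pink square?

turn left 43°, forward 6.7 m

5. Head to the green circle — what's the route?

turn left 145°, forward 4.5 m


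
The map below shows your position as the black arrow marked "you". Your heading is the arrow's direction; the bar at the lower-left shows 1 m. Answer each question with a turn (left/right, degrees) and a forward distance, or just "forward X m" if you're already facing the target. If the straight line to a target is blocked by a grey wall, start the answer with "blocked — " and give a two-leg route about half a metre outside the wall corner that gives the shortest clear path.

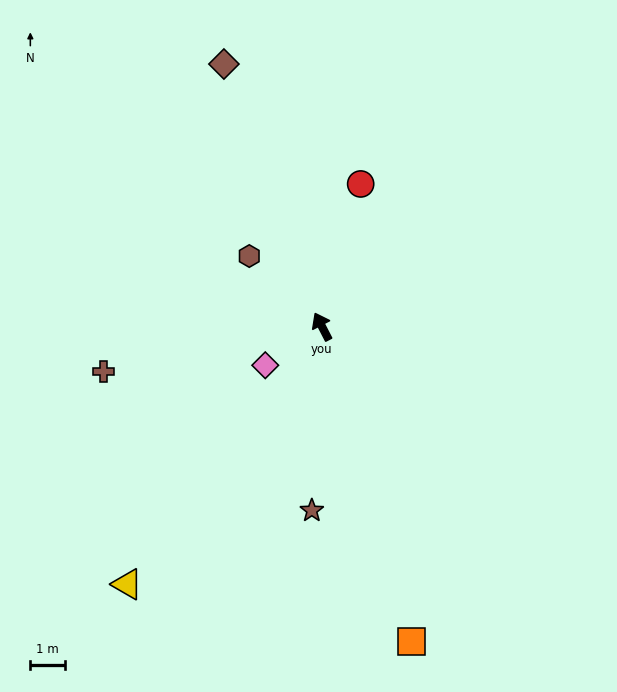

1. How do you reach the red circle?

turn right 42°, forward 4.2 m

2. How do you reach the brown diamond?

turn right 7°, forward 8.0 m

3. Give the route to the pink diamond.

turn left 97°, forward 2.0 m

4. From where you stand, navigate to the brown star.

turn left 150°, forward 5.3 m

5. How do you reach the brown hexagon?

turn left 19°, forward 2.9 m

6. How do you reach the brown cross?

turn left 74°, forward 6.4 m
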